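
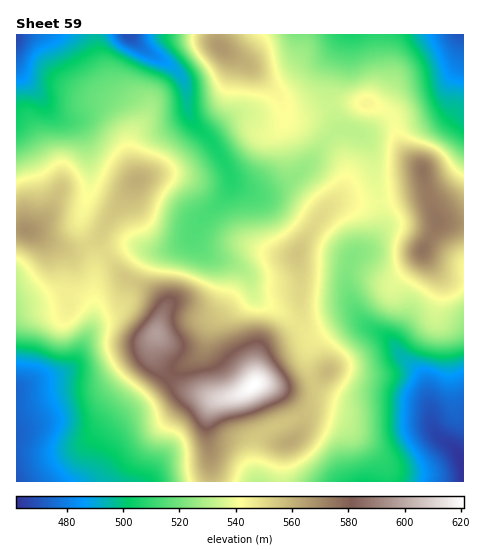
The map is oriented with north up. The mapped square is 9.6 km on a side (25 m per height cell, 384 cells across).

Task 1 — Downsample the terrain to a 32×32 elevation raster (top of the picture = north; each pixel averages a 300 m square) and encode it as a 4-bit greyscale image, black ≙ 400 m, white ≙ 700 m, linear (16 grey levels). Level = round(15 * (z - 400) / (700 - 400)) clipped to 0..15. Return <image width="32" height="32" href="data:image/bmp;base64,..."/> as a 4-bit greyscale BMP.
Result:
<image width="32" height="32" href="data:image/bmp;base64,Qk12AgAAAAAAAHYAAAAoAAAAIAAAACAAAAABAAQAAAAAAAACAAATCwAAEwsAABAAAAAAAAAAAAAAABEREQAiIiIAMzMzAERERABVVVUAZmZmAHd3dwCIiIgAmZmZAKqqqgC7u7sAzMzMAN3d3QDu7u4A////AEREVVVVVniHd3d2ZVVVVENERVVVVmZ4iHd3d2ZmVVRDREVVVWZniIiIiIdmZlVEM0RFVVZmd4mYiIiId2ZUQzNERFVWZ3iamZiIiHdmVENEREVVZmeJmqqqmIh3ZlRERERFVmZ4maqru6mId2ZVRERERVZniZmZqrupiId2VURERFVWeJmZmZmqmIiHdlVVVVVmZniaqZiZmZh3d2ZVVmZmZ2Z4mqmYiJmId3ZlVWZmZ3d3eImpiIiIh3d2ZmZndnd3d3eJmYiHd3d3ZmZnd3d3d3d4iJmId3d3h2Zmd3d3d3d3eIiId3d3d4dmZ3d4h3eIh3h3dmZmd3iHdmZ3iIeIiIiHd2ZmZnd4h3ZmeJmIiIiIh3dmZmZ3d4d3ZneJiIiId4h3dmZmZmd4d3d3iZiIiHeIh3ZmZmZmd3d3d4mYiIh3iIh2ZmZmZnd3d3iJiHd4d3iId2ZlZmZnd3d4iYh3d3d4iHdmVWZmZnd3eJmHZnd3d3d2ZlZnd3Z3d3iIdmZmZnd3ZmVWd3d3d3d3d2ZWZmZnd2ZVZnd3d3d3d3ZVVVZmZmZlVmd3d3d3d3dmVVVWZmZmZVZ3d3d3d3d3ZVVFVWZmZmVWd4d3d2Z3dmVURVVWZlVVV4iId2ZmZmZlRERVVVVERWiIiHZmZmZmVURERFVURFZ4iId2ZmVWZVRE"/>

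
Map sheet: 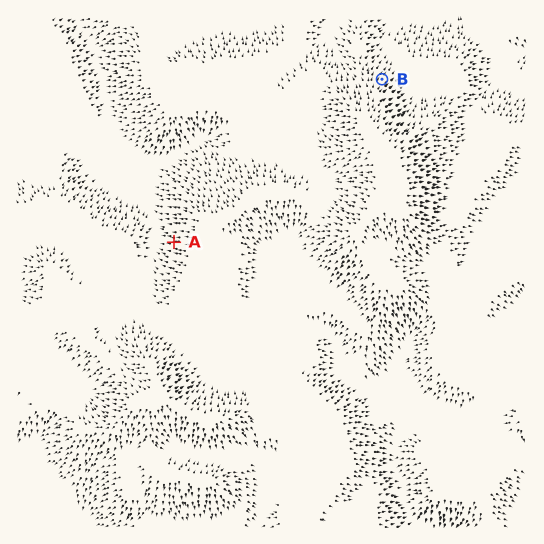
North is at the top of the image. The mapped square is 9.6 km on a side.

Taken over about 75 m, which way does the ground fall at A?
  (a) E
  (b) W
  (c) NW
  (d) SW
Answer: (b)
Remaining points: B NE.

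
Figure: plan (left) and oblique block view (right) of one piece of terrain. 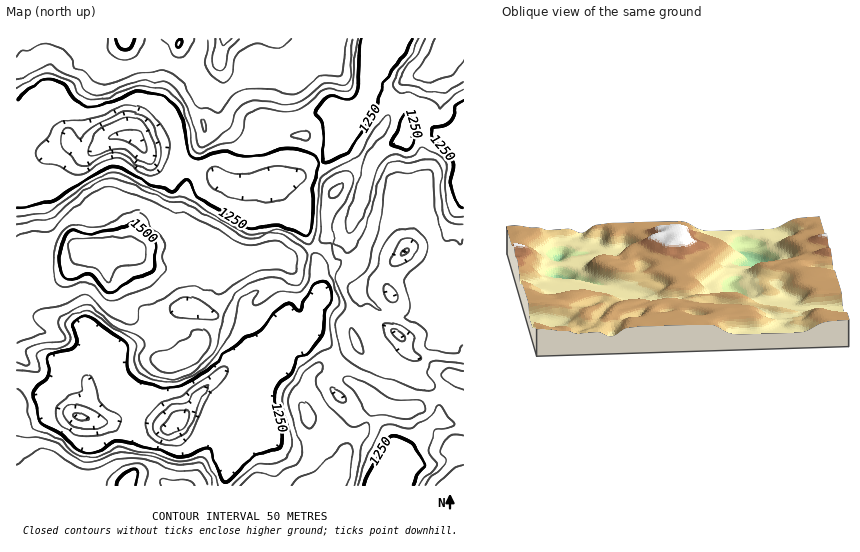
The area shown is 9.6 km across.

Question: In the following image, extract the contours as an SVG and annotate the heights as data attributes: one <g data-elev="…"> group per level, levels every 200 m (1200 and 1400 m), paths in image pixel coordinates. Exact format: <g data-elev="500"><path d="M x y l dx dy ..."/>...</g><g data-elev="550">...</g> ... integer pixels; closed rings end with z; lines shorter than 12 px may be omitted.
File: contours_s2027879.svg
<g data-elev="1200"><path d="M174 446l-14-3-11-8-4-9 3-11 16-13 19-6 14-12 23-15 4-2 4 0 1 4-2 4-22 28-16 35-7 6z"/><path d="M83 436l-9-2-12-8-4-7-2-8 3-7 9-8 13-4 2-14 4-4 3 2 3 3 8 24 8 7 10 5 3 5-4 7-6 5-18 4z"/><path d="M257 201l-21-2-15-6-13-11-2-6 1-4 3-4 5-1 17 6 11 1 34-8 22 3 5 4 1 4-2 5-18 16-12 4z"/><path d="M147 175l-9-4-15-11-6-2-11 3-21 12-10 1-18-8-15-3-5-5-1-7 3-5 9-8 5-11 9-6 7-2 16 1 20-6 18-8 13 0 10 4 8 7 6 8 9 17-1 14-5 13-8 6z"/></g><g data-elev="1400"><path d="M207 485l-4-9-7-6-21 0-25-10-17-1-17 1-19 8-15 1-8-4-20-13-11-4-7 1-9 9-10 6"/><path d="M348 485l5-32-2-7-4-3-7 3-22 23-19 9-7 7"/><path d="M463 464l-10 6-17 15"/><path d="M306 428l3 1 5-3 2-8-5-12-5-3-4-1-3 3 0 7 3 11z"/><path d="M164 372l8 1 7-2 12-5 6-4 12-15 1-9-3-6-6-3-6 1-7 7-9 4-8 7-17 4-3 5 0 6 5 6z"/><path d="M359 354l3 0 1-2-2-11-6-11-4-2-1 6 1 11 4 5z"/><path d="M17 344l28-12 0-2-11-11 0-4 3-3 5-3 14-2 25-11 4-1 5 2 17 17 8 5 11 4 7 1 5-3 1-9 2-5 17-5 20-13 8-3 9 0 20 7 6 0 27-17 10-5 18-1 17 4 3-4 2-10-3-8-16-12-8 0-20 5-9-1-26-15-29-15-19-5-14-7-42-15-11 2-10 5-25 21-16 16-4 2-14-2-15 7"/><path d="M463 240l-1 3-2 1-4-4-10 1-3-3-2-8-7-20 0-33-2-5-6-2-19 3-14 0-4 4-4 9-6 43-11 38-5 7-15 10-1 3 4 12 6 7 4 1 7-3 10 5 3 0-13-14-1-7 2-9 8-13 8-21 8-12 9-5 12 1 11 9 3 11-5 10-19 20 0 5 5 12 2 11-2 6-5 4 21 13 2 5-2 10 5 5 10 3 15 0 4-1 4-7"/><path d="M330 198l4 0 6-5 2-6-1-4-5 1-6 5-1 5z"/><path d="M204 131l2 0 1-4-4-7-1 1z"/><path d="M17 56l4-5 8 0 11-6 14 0 14 9 7 14 10 5 9 9 8 3 7-1 31-11 25-3 9 5 8 8 17 25 9 0 10 5 13-16 8-5 20-3 35 4 9-3 18-14 20-1 2-4 4-32"/><path d="M291 39l-6 6-5 2-24-4-10 4-10 9-4 20-3 4-5 2-9-4-9-10-1-8 2-21"/><path d="M435 39l-10 21-12 12 0 4 2 2 12 4 24-6 4-4 8-14"/></g>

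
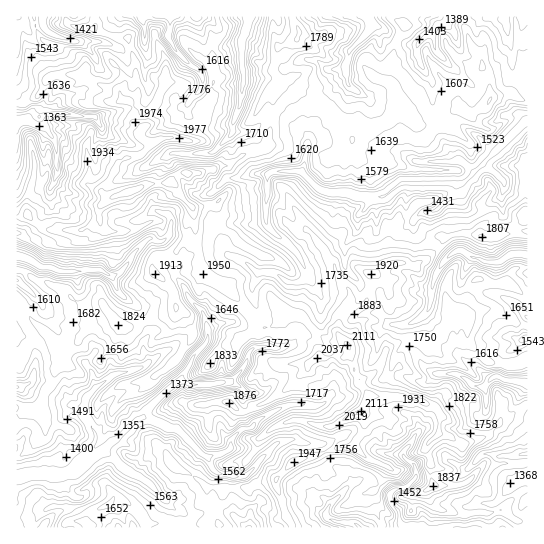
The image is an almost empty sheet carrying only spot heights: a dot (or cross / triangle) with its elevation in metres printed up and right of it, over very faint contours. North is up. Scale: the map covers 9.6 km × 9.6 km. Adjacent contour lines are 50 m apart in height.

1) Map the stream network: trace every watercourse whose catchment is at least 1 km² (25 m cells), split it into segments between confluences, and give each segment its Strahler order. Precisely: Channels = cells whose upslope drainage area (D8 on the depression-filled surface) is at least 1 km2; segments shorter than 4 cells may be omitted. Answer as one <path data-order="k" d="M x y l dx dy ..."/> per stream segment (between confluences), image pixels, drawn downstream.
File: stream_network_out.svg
<path data-order="1" d="M330 505l-4 8 0 4 1 1 10 4 18 1 4 4"/><path data-order="1" d="M161 495l-10-9-1-3-12-8-13-6-14-14-5-2-7 0"/><path data-order="1" d="M515 483l7-4 5 0"/><path data-order="3" d="M69 473l-6 0-1 1-35 0-5 3-5 0"/><path data-order="2" d="M207 457l-4-2-26-26-6 0-13-7-7-1-5-3-4 0"/><path data-order="1" d="M403 455l0 2 4 4 4 1 4 4 0 12-9 9-12 3-4 4 0 5 3 6 5 5 1 3 0 8 4 5 12 0 2 1 5 0"/><path data-order="1" d="M507 455l2 2 5 0 7-3 6 0"/><path data-order="3" d="M99 453l-10 10-2 0-9 8-3 0-1 2-5 0"/><path data-order="1" d="M273 447l-26 27-4 3-9 0-5-3-10 0-2-1-6-6 0-2-4-8"/><path data-order="3" d="M142 418l-7 3-18 18-4 2-14 12"/><path data-order="1" d="M319 405l-30 0-11 5-3 0-5 4-9 4-11 11-7 0-2 1-10 9 0 8-1 0-3 4-5 3-15 3"/><path data-order="2" d="M181 381l-4 1-6 5-1 0-25 26-3 5"/><path data-order="1" d="M435 374l22 0 8 4 6 7 3 1 5 0 2 1 2 0 11-10 5 0 7 4 12 0 1 1 6 0 2 3"/><path data-order="1" d="M139 369l-4 0-5 2-11 2-6 2-4 4-14 8-1 3-8 8 0 3-1 1 0 13 4 6 4 9 2 3 0 8-2 4-8 6-11 12-1 8-3 0-1 2"/><path data-order="1" d="M265 346l-3 1-7 0-5 4-3 6 0 4-5 9-11 11-2 1-8 0-2 1-5 0-1 2-24 0-3-3-5-1"/><path data-order="1" d="M391 325l18 0 12-7 8-8 0-3 1-1 0-5 1-2 0-9 2-1 0-6 1-1 1-7 6-8 1-4 13-12 6-1 10 7 3 1 4 0 7 4 14 0 12-8 14 0 2 1"/><path data-order="1" d="M202 311l4 10 0 5 1 1 0 14-1 2-13 14-2 5-8 12-2 7"/><path data-order="1" d="M35 297l-9-10-1 0-7-6-1 0"/><path data-order="1" d="M247 263l8 8 3 2 16 0 5 2 8 7 12 0 8-7 0-2-10-20-14-14-5-2-11-11-1-3 1-48 6-4 28 0 1 2"/><path data-order="1" d="M170 217l1 2 0 6-1 1 0 7-1 2-8 7-3 0-7-4-4 1-14 15-3 7-4 4 0 1-8 8-3 0-1 1-4 0-9-5-42 1-8-4-9 0-16-9-8-1-1-2"/><path data-order="1" d="M445 202l9-9 1-6 2 0 5-5"/><path data-order="2" d="M462 182l4-1 11-11"/><path data-order="1" d="M54 181l4-10-1-2 0-20-2-2 0-5-1-3-9-12 0-1"/><path data-order="2" d="M302 173l16 16 5 2 4 0 2 2 18 0 2 1 8 1 1 2 11 0 1 1 1-1 11 0 1-2 3 0 9-8 7-4 60-1"/><path data-order="2" d="M477 170l48-48 2-1"/><path data-order="1" d="M427 162l27 0 1-1 4 0 6 2 8 8 4-1"/><path data-order="1" d="M186 154l9 0 2-1 16 0 20-20 0-10 2-5 0-3 4-6 2-11 1-1 0-10 1-1 0-15-1-1 0-31 5-13 0-7 2-2"/><path data-order="1" d="M307 143l0 8-1 2-1 12-2 1-1 7"/><path data-order="2" d="M45 126l-7 0-9-5-12 0"/><path data-order="1" d="M95 117l-16 0-1-2-12-1-1-1-7 0-1 1-7 1-4 4-1 3 0 4"/><path data-order="1" d="M202 87l0-4 1-2-1-2 0-4-3-4-4-4-4-1-17-17-3-7-2-3 1-21 1-1"/><path data-order="1" d="M349 85l-2-2 0-6-1-2 0-10 3-7 0-7 21-21 1-3 0-5-2-5"/><path data-order="1" d="M419 59l-2-6 0-7 12-12 1 0 0-1 8-8 7 0 4-4 0-4"/><path data-order="1" d="M73 41l-3 0-5-3-4 0-4-3-3 0-5-2-6-7 0-3-1-1 0-5"/><path data-order="1" d="M145 17l26 0"/>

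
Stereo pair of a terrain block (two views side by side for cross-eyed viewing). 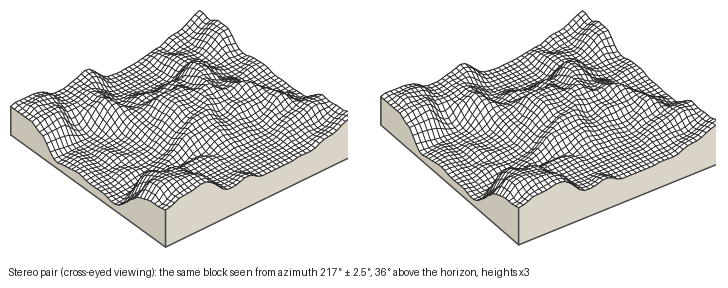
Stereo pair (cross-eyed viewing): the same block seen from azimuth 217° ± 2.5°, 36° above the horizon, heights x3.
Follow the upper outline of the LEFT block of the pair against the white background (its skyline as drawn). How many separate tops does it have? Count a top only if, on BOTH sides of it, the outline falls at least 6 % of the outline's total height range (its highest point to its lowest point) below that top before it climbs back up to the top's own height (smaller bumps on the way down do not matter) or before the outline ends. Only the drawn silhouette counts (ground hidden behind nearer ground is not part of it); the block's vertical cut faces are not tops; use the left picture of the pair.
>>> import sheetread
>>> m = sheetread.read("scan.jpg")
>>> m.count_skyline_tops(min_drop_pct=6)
2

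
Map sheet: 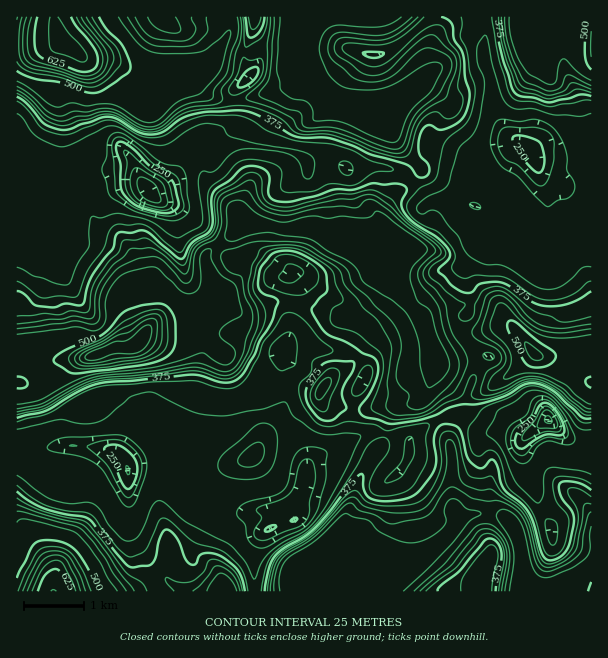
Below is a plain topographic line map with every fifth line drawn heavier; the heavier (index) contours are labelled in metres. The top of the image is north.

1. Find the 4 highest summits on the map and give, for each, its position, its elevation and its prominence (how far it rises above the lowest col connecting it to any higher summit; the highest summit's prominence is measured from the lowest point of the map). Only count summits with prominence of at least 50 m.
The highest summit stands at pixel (59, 36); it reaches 652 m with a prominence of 491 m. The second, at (137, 344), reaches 622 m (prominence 256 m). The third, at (534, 354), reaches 533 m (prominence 118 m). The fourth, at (297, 66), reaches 487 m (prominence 77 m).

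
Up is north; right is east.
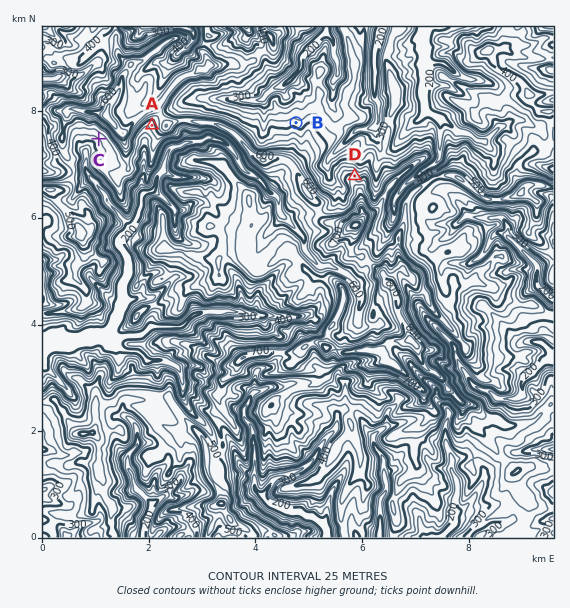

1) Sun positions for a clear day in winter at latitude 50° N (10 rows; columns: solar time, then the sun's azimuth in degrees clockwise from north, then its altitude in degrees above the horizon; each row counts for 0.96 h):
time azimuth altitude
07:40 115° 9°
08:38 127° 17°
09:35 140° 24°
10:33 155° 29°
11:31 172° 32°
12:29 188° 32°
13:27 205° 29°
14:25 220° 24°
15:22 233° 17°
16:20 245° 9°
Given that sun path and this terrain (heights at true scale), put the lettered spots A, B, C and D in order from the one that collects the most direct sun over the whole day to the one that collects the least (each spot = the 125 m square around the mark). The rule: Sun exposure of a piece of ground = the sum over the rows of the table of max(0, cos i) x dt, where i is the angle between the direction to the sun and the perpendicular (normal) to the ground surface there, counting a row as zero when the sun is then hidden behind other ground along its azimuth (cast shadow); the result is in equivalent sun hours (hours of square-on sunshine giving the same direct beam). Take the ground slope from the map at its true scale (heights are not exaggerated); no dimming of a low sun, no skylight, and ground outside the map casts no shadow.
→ C > A > B > D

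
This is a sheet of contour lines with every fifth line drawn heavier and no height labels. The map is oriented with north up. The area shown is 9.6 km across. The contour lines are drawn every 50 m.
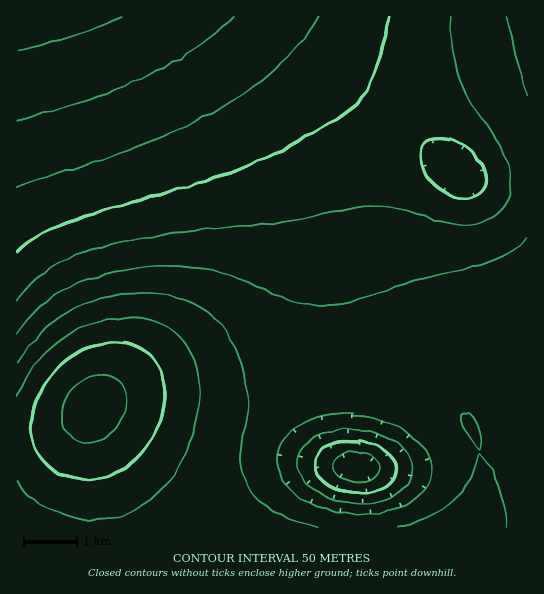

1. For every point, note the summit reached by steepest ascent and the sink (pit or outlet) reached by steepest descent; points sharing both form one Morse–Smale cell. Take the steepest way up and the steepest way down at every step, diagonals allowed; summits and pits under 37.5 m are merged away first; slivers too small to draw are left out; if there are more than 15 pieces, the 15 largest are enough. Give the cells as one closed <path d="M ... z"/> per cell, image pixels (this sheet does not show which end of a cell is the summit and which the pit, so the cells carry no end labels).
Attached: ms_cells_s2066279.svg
<path d="M263 16l-247 1 1 511 80-1-1-34-7-54 0-25 4-6 18-9 32-6 96 2 78-11 40-1 49 6 43 16-18-20-26-51-20-49-10-43-3-21 0-34 3-17 6-21 15-24-70-56z"/><path d="M357 383l-40 1-78 11-96-2-32 6-14 6-6 5-2 4 0 25 7 54 1 34 369 1 10-17 4-12 3-33-7-29-11-19-14-11-30-14-35-8z"/><path d="M397 124l-16 25-8 29-1 43 5 34 14 44 33 74 13 21 22 18 8 9 4-11 16-21 24-24 17-7 0-173-43-2-16-4z"/><path d="M527 16l-263 1 62 52 69 55 20-20 28-17 28-11 56-15z"/><path d="M527 61l-56 15-28 11-28 17-19 19 73 56 29 5 29 0z"/><path d="M527 359l-6 1-15 9-26 28-12 18 0 7 8 15 4 13 3 33-7 28-9 15 0 2 61-1z"/>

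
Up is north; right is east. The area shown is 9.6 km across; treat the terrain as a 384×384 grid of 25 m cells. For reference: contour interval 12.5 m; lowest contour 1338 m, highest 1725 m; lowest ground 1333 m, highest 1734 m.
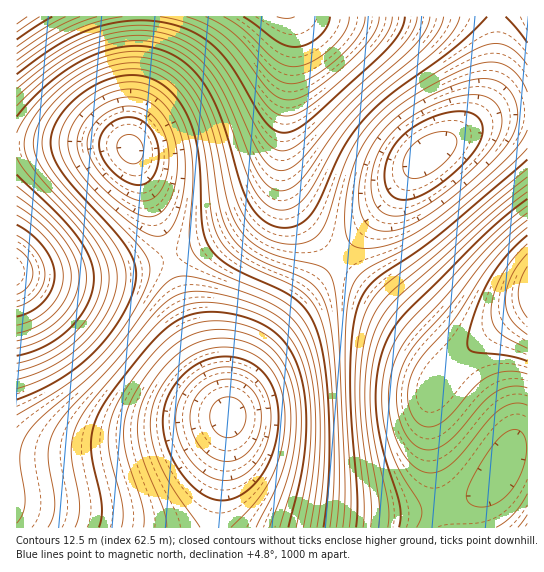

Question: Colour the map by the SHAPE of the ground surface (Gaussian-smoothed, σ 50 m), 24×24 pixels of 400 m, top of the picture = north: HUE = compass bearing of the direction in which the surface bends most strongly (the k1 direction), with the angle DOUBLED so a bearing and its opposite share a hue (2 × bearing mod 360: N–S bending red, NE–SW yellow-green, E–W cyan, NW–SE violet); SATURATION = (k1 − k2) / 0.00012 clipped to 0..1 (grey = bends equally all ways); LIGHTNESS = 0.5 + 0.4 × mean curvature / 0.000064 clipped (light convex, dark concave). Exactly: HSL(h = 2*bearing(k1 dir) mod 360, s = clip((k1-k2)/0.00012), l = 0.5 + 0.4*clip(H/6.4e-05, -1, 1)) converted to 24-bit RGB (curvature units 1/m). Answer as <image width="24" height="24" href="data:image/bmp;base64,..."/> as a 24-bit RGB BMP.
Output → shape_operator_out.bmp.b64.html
<image width="24" height="24" href="data:image/bmp;base64,Qk32BgAAAAAAADYAAAAoAAAAGAAAABgAAAABABgAAAAAAMAGAAATCwAAEwsAAAAAAAAAAAAAk6C7j5q5i5a3h5S3gpW4fZm7bZXBU4PKN2rUIErXFCzLDA+2KxmmYz2ZkFh4sX5J3r8v//oo6P8ZpNYPYJUiMmUrJUhCEyQ7jJqei5aciZWchpeegZyhe6OnaqGtTIyzOW2uKUqlGyaXHBCGPBaEfS6RpEB0xVVD46FJ/+RU9/9JseUoXqktLXU2H1JKDSc3ipR1iJN0hJN1fZV1dJh0cJ14Yp2FT46SPWeGLEJ4HB9oGw5XNhFhfCaDqTZxz0tI6J9l/eCF/Pp/weJYars8NINHHllSCiYykJdRipdShJlUfZpWdp1Yb59YWJFVTHdkPFpiKDVQFxc+EQksIw09aSRuoTpuzFpY6K6D/Oiz+/Wy1eKEiLtfRYlZJF1bCiMvlJkzh5k0fZo3d5w7c50+cZ1BYohDRWJANEQ/ICUvEREiEQwnFQwnTClVi0trwHxw5cWh+/DQ+vTR5OCqr7iDYYVsMlRdDSAul5wZgZobc5oea5ojaZgobJMtY3oxSFIvLTAkGBgbFRUeEA8kDxAkLC1BaXResa2H4du59/HU9+7U6dnHw5+XkmuDRT5hFBswr7UZh60cbqgfYKIkXJgrY4oyY282TEkwLygjHBcaFRUeEBYjDhwlIU5JQJNsdsGAx+C38vPY9OrX7c3J2I+nwVKYhjaGMB5JxtBIj8hCZsM8T7Q+S59FV4NQZ2VSVz9LRS5CLCAxExMhDhklCyswFXNeHrt3T9yDmeKc5vHU8ufZ6rW853+u4kWtwCWuZyOBytSQmsqEc8R5Y7qDWqmPWnyMYk18ajp2Xi5oRShVJiNGFzBDD19fCJx0A9yCKPSHcueTvOGw4M6+5J207nG48kXB6yTTpyTC3OPMuNi9nNDAf8bIYZe+Qku0XjGndimgdyeTYyyCQDJxKlZzFJSHAMeJAOmKDv+MRO6PhtKXwqyk2IW07WbE91DV9ETmzEPk4urh3u3svNjkkLPeXXTcNCDkWxDWgxLRkhrHhyq2Y0GgRXyfIMenAO2bAPSRAP+QFveTUcuag42ox3HA5WHW82Hp8Wv01Hrs4Orr2uXx1t/1n6rzX1n5RBP/YAD0kAD9rQ76qzLik1zEdpe2UtaxG/qmA/+ZAPOSAueWJsCjT4CliV23vmHX1XPq2o/x2Kzy3+zr2+PwztHylY3yZjz/UAD4aADgnAD4xBP/y0Xov3rNoqy8hNOmRuuaDP+QAOeJA8WIFJ+QLXiRRliheFq9pXbTwJfi0bnq4O7d0t3fqaTRhmDXZxDmVAC3YQCqnQDT3wj24ErVzYWzzsKrp9iaYd9/IOx0CNJzCKRxDHluGGZwMmuBTGyXam2smIy7uavKzeewtcCgoYKkhkOpZhiZRAB4TQB2lAGu1RXK2Eyp1IeU4tKs0OWkgNxzNNtXF7lcD4dZCldNDk5NH2VhN3t2VI+Jd5uUnKeXuOdbsLtShWNSazZiSxdXJwQ5MQFFeQ2AsyKSzk5/25SE8N6s6/Gprd96U85EJ6VDF29ECjwyCTAqEkk4IGNEM3tNSo9Pf6Ner+cEk5seYVAmOx4gJA8iIggrIwcsVhZTkC9kxE1R4Kl9+Oaq+vaq0+V6jcpLQZUzH10wCyofCSofCi0aEEYgGl8iMXYnYIszfJYAX2MEMSwJJRsOIRIVIQ8kHw4lMhotbzk9undG475x/eyj//Sl7eVzyM9FdZA2MFIlDyQWCygWCCsQBywKDDwKH1AQQGIXboAASk0EKykIJCAPHhgVGRQfFhMgIx4lYFw/sKdI4tVr/fGd/+6l8NB31axOnoY+Wl42HTAfDiUWCikQCC0MCTcKFEANKkcUiJYPX2EVNjQVIB4TGBkbEhYhERkiHjEsP2g7g69Hzdxr+POb++mo7cOI15VptmtSfFdSQlBSJ01EG1M5FVUxFFMrGE4nIUYknZoxb2UwSEArKCUhFhkdEBkjDh8lG0I3LnlAUrY8pthl6PGV9OWo576X15GDwnF8pWSKZViFQWt/L4F+I3xuH3FgIWBVJ05NoXpXflRMXUBGPzJAHiAtDxokDCQnGFVCIopILcE4eNlYyOeM6eWn3L6l1Jyfy4+vv4HBhm24U263O4S2LYapJneUI1x7IjxktW2Xpk+NhkN9XjlmMixLGig7FEBDF2tOGJxOHM5EROBHm+J+ydykz8ezz7PC0KrUvp7YoY7ZdnzaVnbbMmnaIVfEGz+jFSKF2G/b1kvUxTLDkDSZWTZxLDdZIWBgGYRYELBSDN5LK+9SZ+dwl9qYtM6/vcHVwbvjwrjsurHxoJzzdnf1Sk/1HCH1CgjYDgSx"/>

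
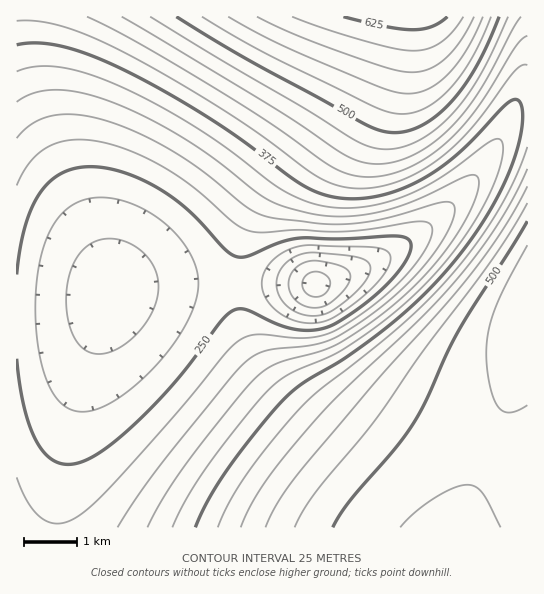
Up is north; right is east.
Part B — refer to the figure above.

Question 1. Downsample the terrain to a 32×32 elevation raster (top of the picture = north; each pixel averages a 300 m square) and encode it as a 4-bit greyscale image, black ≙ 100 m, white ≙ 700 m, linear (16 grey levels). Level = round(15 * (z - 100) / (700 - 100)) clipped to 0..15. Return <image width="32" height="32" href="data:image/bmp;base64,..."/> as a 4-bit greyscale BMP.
<image width="32" height="32" href="data:image/bmp;base64,Qk12AgAAAAAAAHYAAAAoAAAAIAAAACAAAAABAAQAAAAAAAACAAATCwAAEwsAABAAAAAAAAAAAAAAABEREQAiIiIAMzMzAERERABVVVUAZmZmAHd3dwCIiIgAmZmZAKqqqgC7u7sAzMzMAN3d3QDu7u4A////AFREVVVmZ3iJmaqqq7u7u7tEREVVVmd4iJmaqqq7u7u6REREVVZmd4iZmqqqq7u7ukREREVVZnd4iZmqqqq7u7pEREREVVZneIiZmqqqq7u7REM0REVWZneIiZmqqqq7u0QzM0REVWZneIiZmqqqu7tDMzM0REVWZ3eImZqqqru7QzMzMzRFVWZ3eImZqqqru0MzMzM0RFVWZneImZqqq7tDMzMzM0RFVWZmeImaqqu7MzMiIzM0RFVVVWd4maqruzMyIiIzM0RERERVZ4maq7szMiIiMzNERDMiNFZ4maq7MzIiIiMzNEMiESNFZ4mquzMyIiIjMzQzIhEiNFZ4mqtDMyIiMzM0QzIiIjNFZ4mrQzMiIjMzREQzMzMzRFZ5qkMzMzMzNERERERERERWeJpDMzMzM0REVVVWZlVVVWeJRDMzMzREVVZmZ3d2ZVVmeURDMzRERVVmZ3eIh3ZmZnhERERERFVWZ3eIiJiIdmZoVERERFVWZnd4iZmZmYdmZ1VURVVVZmd4iJmaqqmYdmdVVVVVZmd3iImZqqqqqYd3VVVVZmZ3iImZqqu7u6qYd2ZmZmZ3eImZqqq7u7u6mHdmZmd3eIiZqqq7u8zMy6mHd3d3eIiZmqq7vMzMzMy6iHd3eIiZmqq7vMzM3d3cuph3iIiJmqq7vMzd3d3d3cuZ"/>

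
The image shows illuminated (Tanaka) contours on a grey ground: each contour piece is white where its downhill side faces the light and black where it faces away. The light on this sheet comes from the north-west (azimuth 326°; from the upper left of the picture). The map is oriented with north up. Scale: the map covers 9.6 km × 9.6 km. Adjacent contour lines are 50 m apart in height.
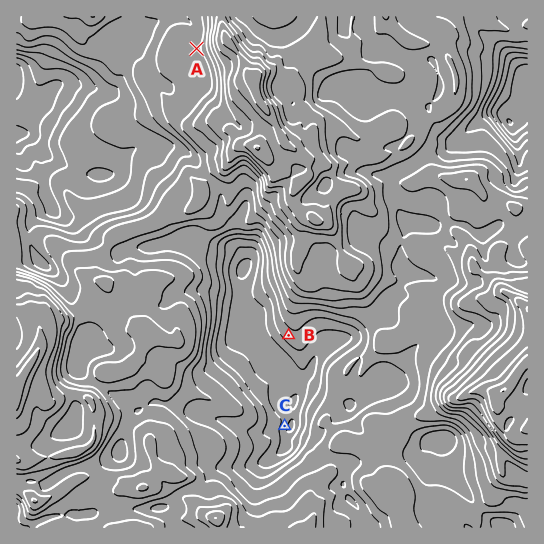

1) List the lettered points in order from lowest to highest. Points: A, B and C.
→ C B A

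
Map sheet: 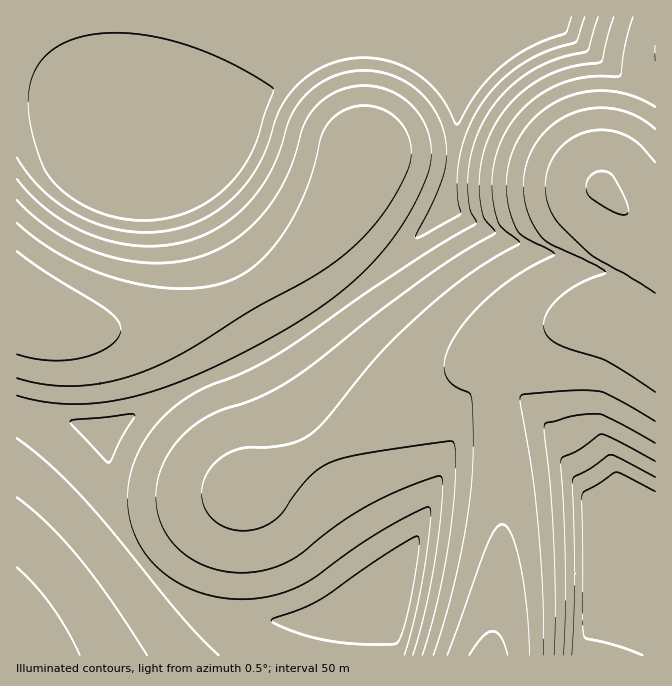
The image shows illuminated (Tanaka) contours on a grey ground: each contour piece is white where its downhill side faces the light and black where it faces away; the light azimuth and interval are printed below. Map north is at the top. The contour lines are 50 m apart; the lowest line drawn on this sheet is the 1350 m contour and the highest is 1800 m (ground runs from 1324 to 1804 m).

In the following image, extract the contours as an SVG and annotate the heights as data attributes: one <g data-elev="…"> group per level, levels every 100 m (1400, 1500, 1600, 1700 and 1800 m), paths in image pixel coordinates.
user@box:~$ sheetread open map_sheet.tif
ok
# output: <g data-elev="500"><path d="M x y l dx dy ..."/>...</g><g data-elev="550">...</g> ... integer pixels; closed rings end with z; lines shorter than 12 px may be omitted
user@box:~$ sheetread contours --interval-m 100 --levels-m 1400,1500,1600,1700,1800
<g data-elev="1400"><path d="M571 17l-6 16-21 8-17 8-17 11-15 12-19 21-19 32-13-23-12-15-15-13-19-10-19-5-21-1-20 3-20 8-18 13-15 18-9 17-7 25-7 16-10 17-10 14-13 13-15 11-17 9-18 6-22 4-24 0-23-4-23-8-22-12-18-14-17-17-13-20"/></g><g data-elev="1500"><path d="M219 655l-37-38-71-87-30-35-33-31-31-26"/><path d="M572 655l3-71-2-106 37-23 9 3 36 19"/><path d="M17 396l28 6 30 2 30-2 32-6 34-11 36-15 44-22 44-24 30-20 25-20 22-21 20-23 18-28 15-31 6-19 0-19-4-15-8-15-10-11-13-9-16-5-15-2-15 1-14 5-16 10-12 15-6 11-8 30-9 22-13 22-15 18-17 16-20 12-21 9-22 5-20 1-22-1-21-4-22-7-20-9-20-12-18-14-17-16"/><path d="M598 17l-9 31-2 3-33 9-27 13-23 20-18 24-12 26-6 29 0 16 1 17 2 7 5 8 0 3-63 39-136 93-33 17-41 16-21 13-17 14-14 17-12 18-7 18-4 24 1 22 6 21 10 19 15 16 19 14 23 9 23 5 19 1 18-1 18-4 17-7 18-10 35-26 28-18 30-17 20-9 3 3 0 8-7 52-9 47-11 38"/></g><g data-elev="1600"><path d="M80 655l-13-25-15-24-17-20-18-19"/><path d="M554 655l1-47-1-54-3-66-7-56 1-9 30-7 25-2 22 10 33 19"/><path d="M17 354l17 5 16 1 17 0 15-2 14-5 13-6 9-9 3-8-3-10-11-10-60-37-30-22"/><path d="M633 17l-8 26-5 33-40 2-15 4-15 6-13 9-14 11-11 14-8 14-7 16-4 16-1 17 1 17 7 23 18 15 1 3-29 17-22 15-49 40-41 40-50 62-16 16-12 7-13 5-20 2-22 1-14 4-9 5-8 7-6 8-4 9-2 11 1 10 3 8 6 8 8 7 10 4 10 2 12-1 13-4 12-8 31-40 10-9 12-7 15-4 25-5 77-12 7 1 1 10 0 30-6 56-11 62-16 55"/></g><g data-elev="1700"><path d="M529 655l-2-47-7-44-8-29-5-8-5-3-7 5-8 17-40 109"/><path d="M655 129l-18-13-22-7-23-1-22 6-18 11-15 17-10 21-4 22 2 15 3 13 6 14 9 11 9 7 44 20 10 7-1 1-18 7-13 7-19 15-8 10-3 8 0 8 3 7 5 5 10 6 45 15 48 31"/></g><g data-elev="1800"><path d="M617 213l10 1 1-6-4-11-9-19-5-5-5-2-6 0-5 2-5 5-3 5 0 7 2 5 14 10z"/></g>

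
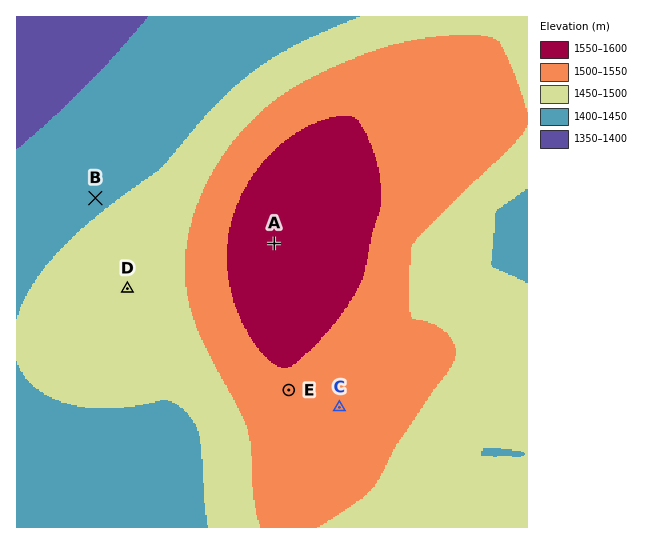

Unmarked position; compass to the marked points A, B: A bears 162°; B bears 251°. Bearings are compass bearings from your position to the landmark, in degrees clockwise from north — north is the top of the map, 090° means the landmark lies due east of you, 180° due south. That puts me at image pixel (243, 147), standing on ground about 1520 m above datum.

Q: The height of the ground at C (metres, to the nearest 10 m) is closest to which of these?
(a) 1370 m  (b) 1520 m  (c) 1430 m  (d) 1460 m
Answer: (b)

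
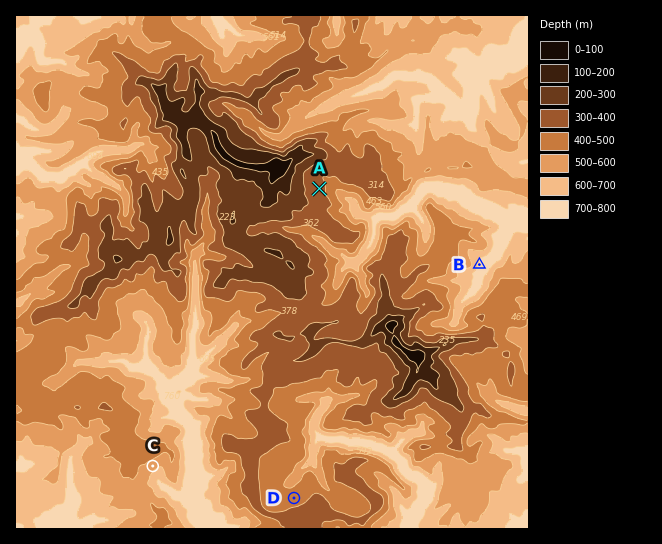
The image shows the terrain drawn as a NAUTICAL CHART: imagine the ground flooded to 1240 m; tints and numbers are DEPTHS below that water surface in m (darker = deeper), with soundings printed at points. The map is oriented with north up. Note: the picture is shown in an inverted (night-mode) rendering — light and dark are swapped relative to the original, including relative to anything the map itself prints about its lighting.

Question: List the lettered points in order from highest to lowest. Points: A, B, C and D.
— A D C B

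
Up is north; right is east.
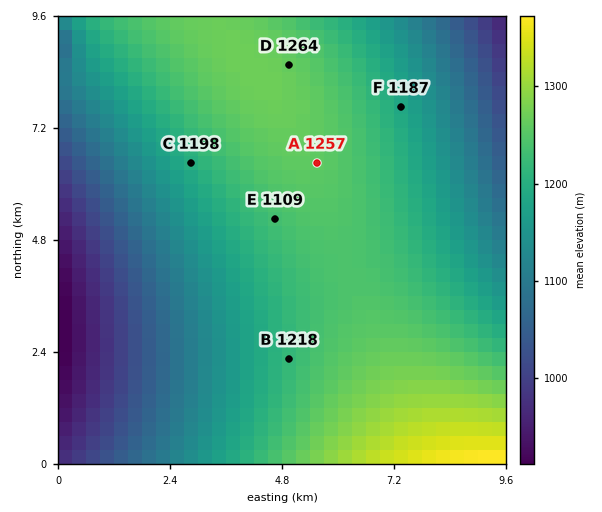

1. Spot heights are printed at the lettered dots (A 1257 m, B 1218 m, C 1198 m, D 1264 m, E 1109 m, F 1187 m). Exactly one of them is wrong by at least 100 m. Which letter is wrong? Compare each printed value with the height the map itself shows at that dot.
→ E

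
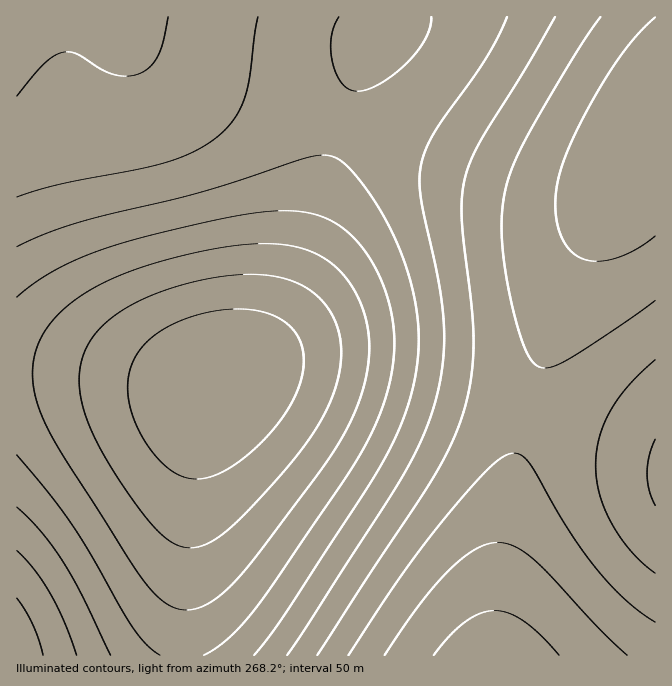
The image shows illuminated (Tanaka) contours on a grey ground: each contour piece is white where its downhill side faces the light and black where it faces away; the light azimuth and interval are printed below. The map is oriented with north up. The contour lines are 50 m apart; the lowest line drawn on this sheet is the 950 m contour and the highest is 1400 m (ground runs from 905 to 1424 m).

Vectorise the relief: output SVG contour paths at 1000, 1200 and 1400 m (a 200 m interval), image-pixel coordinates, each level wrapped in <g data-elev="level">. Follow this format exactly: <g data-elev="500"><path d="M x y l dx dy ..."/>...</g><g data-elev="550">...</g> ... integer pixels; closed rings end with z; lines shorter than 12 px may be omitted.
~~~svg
<g data-elev="1000"><path d="M184 547l-9-3-8-5-18-18-29-39-23-40-12-27-5-23 0-22 5-18 12-20 18-17 25-15 30-12 37-9 35-4 28 1 25 6 15 8 12 10 10 14 6 16 3 17 0 16-4 19-7 20-12 23-18 26-25 30-33 36-17 15-15 10-13 5z"/></g><g data-elev="1200"><path d="M77 655l-13-33-14-28-15-24-18-19"/><path d="M655 505l-6-15-2-17 2-16 6-18"/><path d="M17 197l43-13 77-15 28-6 27-10 22-13 18-18 12-22 5-22 9-61"/><path d="M507 17l-10 21-12 22-51 73-9 17-4 15-2 15 2 17 18 86 5 45 0 22-3 23-10 44-14 31-19 35-111 172"/></g><g data-elev="1400"><path d="M559 655l-18-20-16-13-15-8-15-3-15 2-15 9-15 13-16 20"/></g>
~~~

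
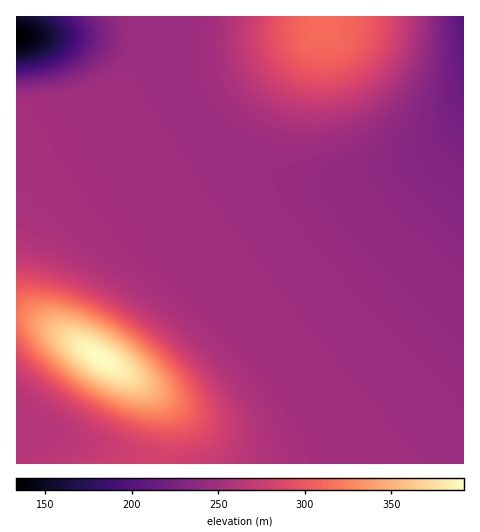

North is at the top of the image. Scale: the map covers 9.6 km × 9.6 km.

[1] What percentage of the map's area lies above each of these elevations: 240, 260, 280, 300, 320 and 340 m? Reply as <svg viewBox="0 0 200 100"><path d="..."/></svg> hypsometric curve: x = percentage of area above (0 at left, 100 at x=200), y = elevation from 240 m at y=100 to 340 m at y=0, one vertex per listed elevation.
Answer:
<svg viewBox="0 0 200 100"><path d="M175 100l-121-20-22-20-12-20-9-20-4-20"/></svg>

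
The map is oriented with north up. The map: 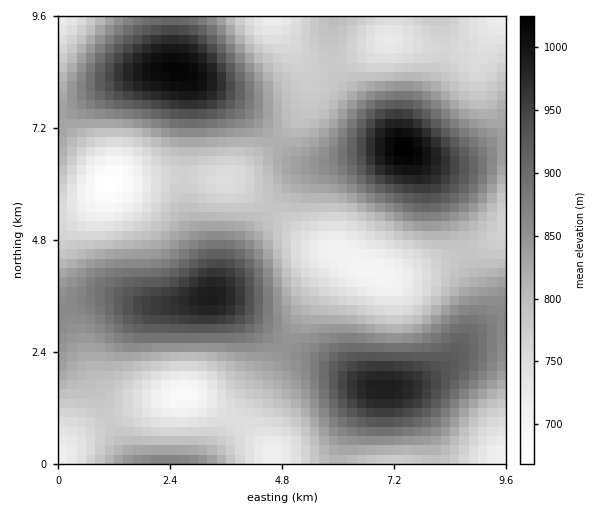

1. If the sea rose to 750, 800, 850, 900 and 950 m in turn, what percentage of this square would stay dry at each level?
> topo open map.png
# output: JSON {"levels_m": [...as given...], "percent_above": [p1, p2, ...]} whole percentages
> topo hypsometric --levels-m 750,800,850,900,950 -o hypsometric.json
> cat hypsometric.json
{"levels_m": [750, 800, 850, 900, 950], "percent_above": [86, 59, 38, 21, 10]}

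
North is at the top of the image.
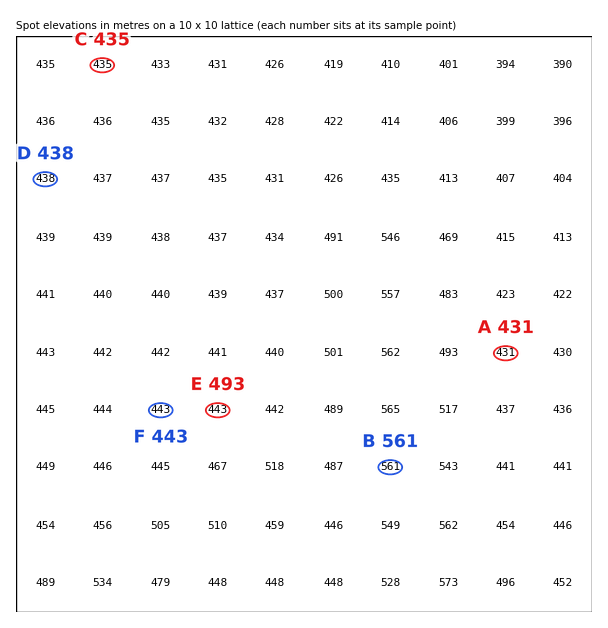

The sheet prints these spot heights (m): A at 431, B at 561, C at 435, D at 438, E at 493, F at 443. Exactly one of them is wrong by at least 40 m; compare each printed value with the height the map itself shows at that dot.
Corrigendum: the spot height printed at E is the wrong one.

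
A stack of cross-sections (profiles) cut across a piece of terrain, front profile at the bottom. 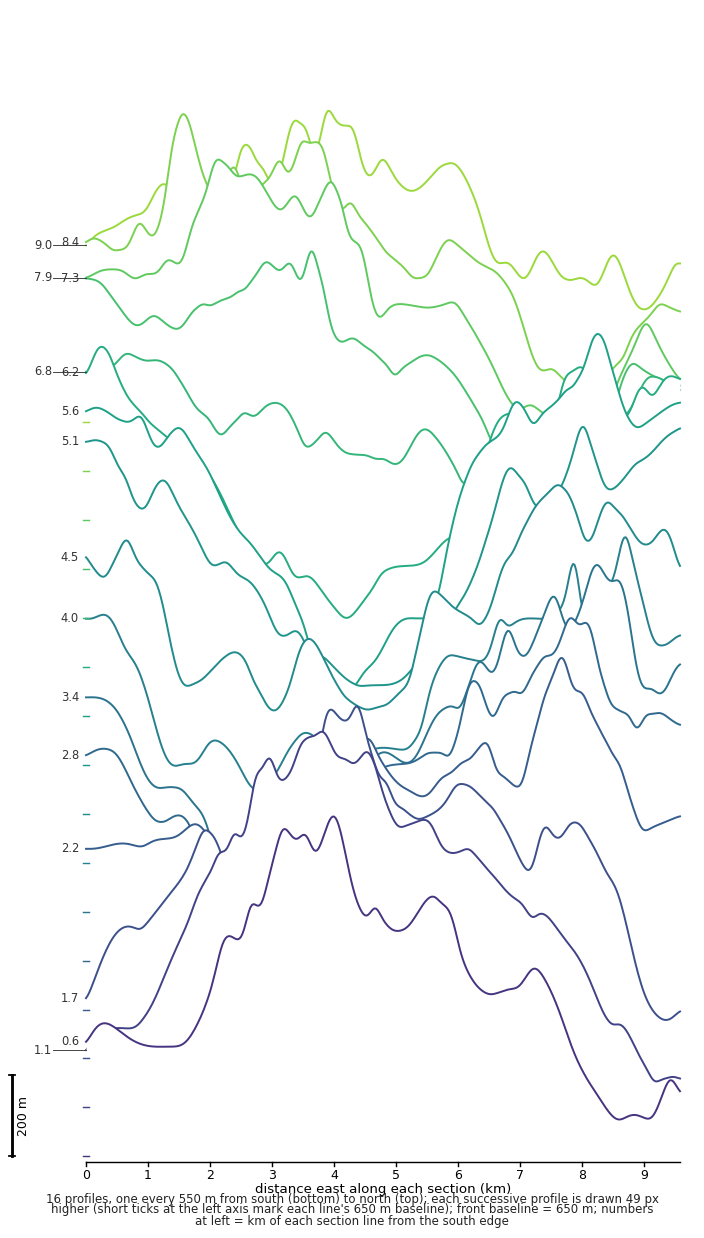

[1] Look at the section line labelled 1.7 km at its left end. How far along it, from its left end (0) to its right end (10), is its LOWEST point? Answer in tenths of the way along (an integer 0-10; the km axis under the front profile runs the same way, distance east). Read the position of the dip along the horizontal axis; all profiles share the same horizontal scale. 10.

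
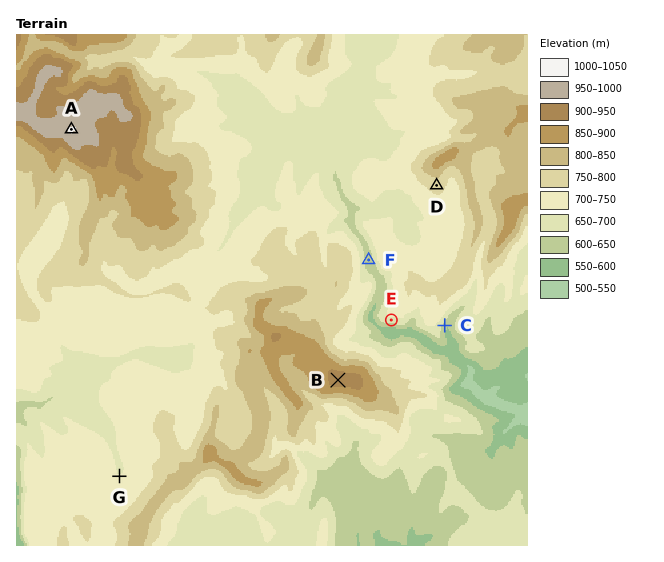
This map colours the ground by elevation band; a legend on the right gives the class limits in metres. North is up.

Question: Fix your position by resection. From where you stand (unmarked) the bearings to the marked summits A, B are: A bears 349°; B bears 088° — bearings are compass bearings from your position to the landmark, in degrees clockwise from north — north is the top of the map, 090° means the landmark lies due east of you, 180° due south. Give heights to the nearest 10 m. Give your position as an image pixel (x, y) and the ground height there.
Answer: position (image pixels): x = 122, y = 388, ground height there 710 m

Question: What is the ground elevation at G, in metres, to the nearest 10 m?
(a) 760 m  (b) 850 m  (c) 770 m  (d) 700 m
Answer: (d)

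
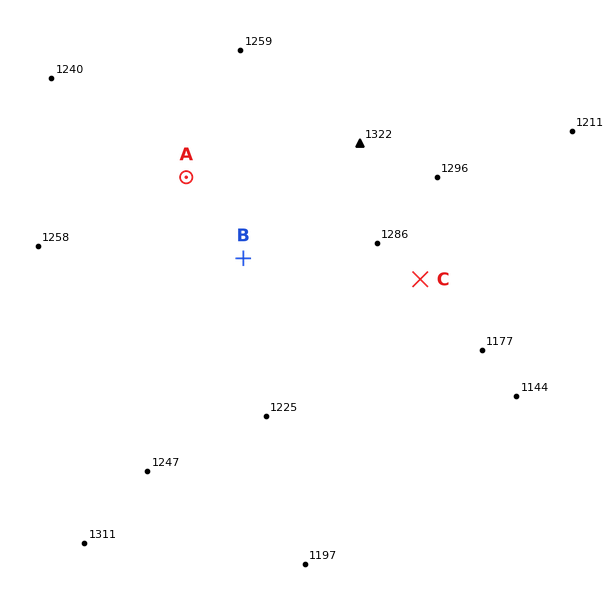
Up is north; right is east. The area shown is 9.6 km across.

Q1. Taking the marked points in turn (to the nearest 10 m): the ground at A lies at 1280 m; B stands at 1280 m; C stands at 1250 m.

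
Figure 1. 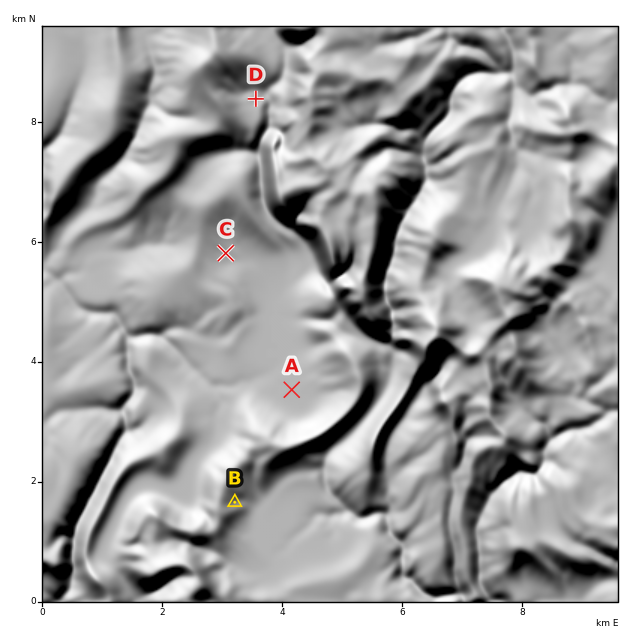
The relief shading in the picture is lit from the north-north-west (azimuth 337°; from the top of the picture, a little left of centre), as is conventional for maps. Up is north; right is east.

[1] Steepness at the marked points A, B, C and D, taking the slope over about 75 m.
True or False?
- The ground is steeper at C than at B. False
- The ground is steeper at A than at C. False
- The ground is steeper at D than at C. True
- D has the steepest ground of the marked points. False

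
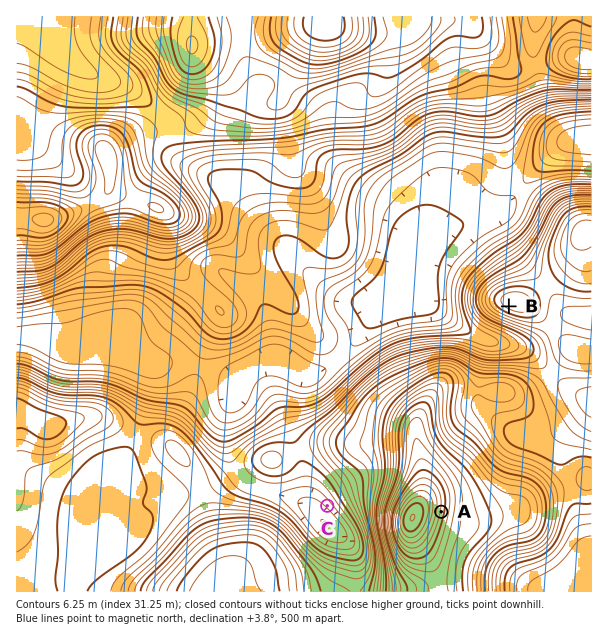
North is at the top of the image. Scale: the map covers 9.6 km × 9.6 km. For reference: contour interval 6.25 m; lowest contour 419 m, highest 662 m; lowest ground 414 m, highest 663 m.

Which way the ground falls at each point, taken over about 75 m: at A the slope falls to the E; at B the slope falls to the SW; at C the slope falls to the SW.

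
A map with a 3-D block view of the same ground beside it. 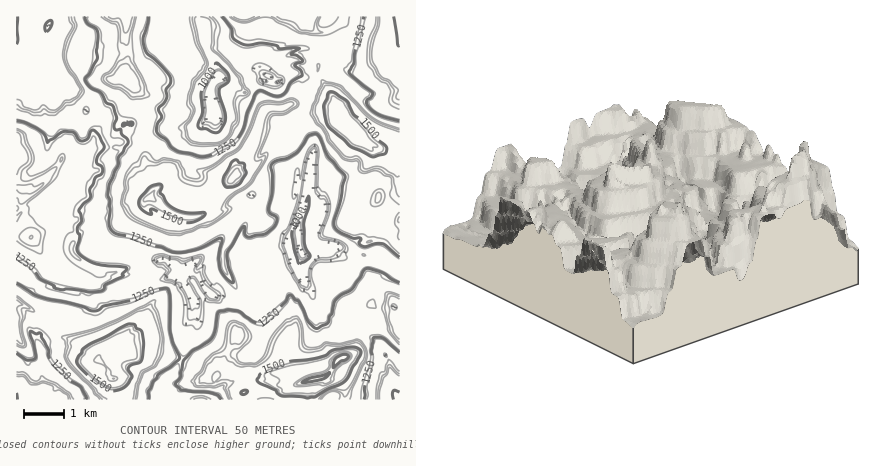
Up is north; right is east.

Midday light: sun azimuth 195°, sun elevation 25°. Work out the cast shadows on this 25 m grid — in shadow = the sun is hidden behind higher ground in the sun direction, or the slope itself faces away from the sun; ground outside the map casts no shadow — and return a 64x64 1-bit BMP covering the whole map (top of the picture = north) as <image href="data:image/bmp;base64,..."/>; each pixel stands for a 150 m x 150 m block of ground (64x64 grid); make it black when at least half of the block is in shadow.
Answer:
<image width="64" height="64" href="data:image/bmp;base64,Qk0+AgAAAAAAAD4AAAAoAAAAQAAAAEAAAAABAAEAAAAAAAACAAATCwAAEwsAAAIAAAAAAAAA////AAAAAAAAAAAAAAAAAAAAAAAAAAAAAAAAAAAAAAAAAAAgAAEAAAAAsAIAAPAAAAAAAAA4cAAAAAAAD5/AAAAAABjBA/0AEBAANkAA/+AADAAjAAD/4GDHACGAAB/AQH/IgAIAB8AAH/iABoFzgAAD8AAPx9CAAAhxAC8jgAAgPR0APgGAAOfz/gDYCwAA/4B8ScAHBgN4AAfTAAODA+AAAfIAAYABgAAAZAgDAAMACABAEAIAHgAj4cAABgA8AB/BgAAFvAAAMAAAAAE4AAAAAAAACgAAAAAAAAACAAAAAAAAAAIAAAAAAAAAAAAAAAAAAAAAAAAAAAAAABAAAAAAAD8AMAAAAAAAcBAAAAAAAADAAAAAAAAABIAAAAAAAAADAAAAAAhgAAEOAAAAABAAAAwAAAAADAAAEYAAAAAAAgMwxAAAAAAAA/PggAAAIAAAf/hAAABgAAB//AAABAAwAO/4AAAYz+QBzngAABj4wAABwAAAN/AAAAGAAAB/8AAAAAAAAP/3AAAAAAAB/2WAAAQA+AH/AMAAAAB+B8EAAAAAAP4PkAAAAAAg/A9yAAAEACB6H+4AAQhAAEAFzAABGMAAAAAYAAARgQADABAAAAMBAAAAAAAABgMAAgAAAAAAAgAAAAAAAAAAAAAAAAAAAAAAAAAAAAAAAAAAMAAAAAAAAAAAAA=="/>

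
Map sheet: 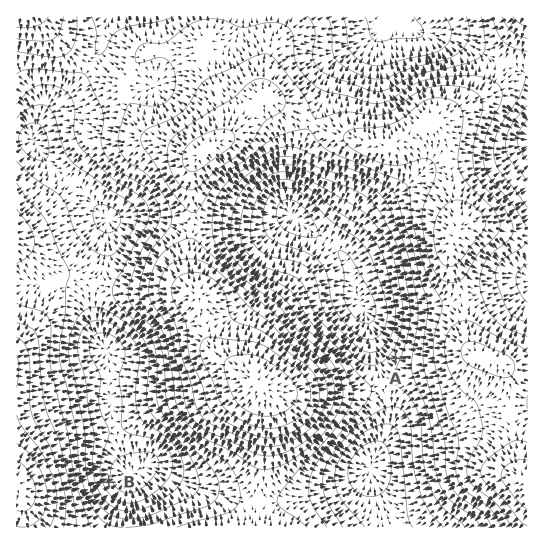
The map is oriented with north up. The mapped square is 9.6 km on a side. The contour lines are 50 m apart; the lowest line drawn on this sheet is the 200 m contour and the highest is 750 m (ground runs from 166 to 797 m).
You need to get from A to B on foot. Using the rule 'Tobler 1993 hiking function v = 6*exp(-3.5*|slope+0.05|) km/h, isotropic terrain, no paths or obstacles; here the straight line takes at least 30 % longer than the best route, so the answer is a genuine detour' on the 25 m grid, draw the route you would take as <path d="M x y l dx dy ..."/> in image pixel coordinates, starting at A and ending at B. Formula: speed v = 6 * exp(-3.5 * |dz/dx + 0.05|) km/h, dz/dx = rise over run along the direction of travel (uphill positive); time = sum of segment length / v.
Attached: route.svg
<path d="M395 358l-8 16-89 89-80 40-88 0-11-5-5-5-5-11"/>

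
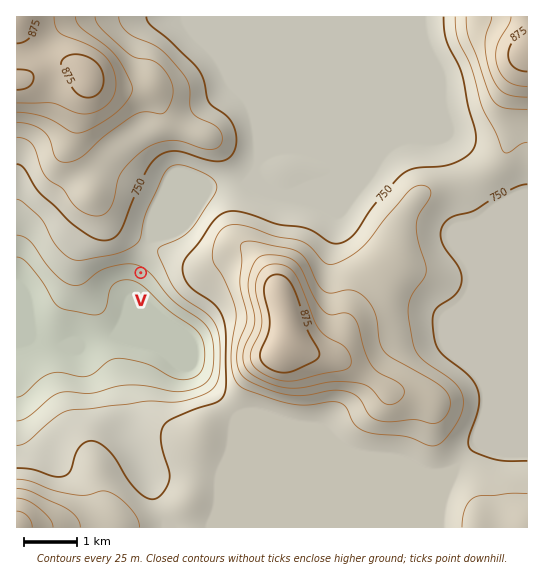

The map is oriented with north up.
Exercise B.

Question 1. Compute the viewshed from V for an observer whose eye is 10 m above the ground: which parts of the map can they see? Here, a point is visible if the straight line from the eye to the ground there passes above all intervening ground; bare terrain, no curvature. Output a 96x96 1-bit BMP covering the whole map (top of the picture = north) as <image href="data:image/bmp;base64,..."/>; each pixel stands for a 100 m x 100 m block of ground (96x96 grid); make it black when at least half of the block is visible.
<image width="96" height="96" href="data:image/bmp;base64,Qk2+BAAAAAAAAD4AAAAoAAAAYAAAAGAAAAABAAEAAAAAAIAEAAATCwAAEwsAAAIAAAAAAAAA////AAAAAAB/4AAAAAAAAAAAAAD//B+AAAAAAAAAAAD///+AAAAAAAAAAAD///8AAAAAAAAAAAD///8AAAAAAAAAAAD///4AAAAAAAAAAAD/8f4AAAAAAAAAAAD/wfwAAAAAAAAAAAD/gPwAAAAAAAAAAAD+APgAAAAAAAAAAAD8APgAAAAAAAAAAAD4AfgAAAAAAAAAAAD4A/AAAAAAAAAAAADwB/AAAAAAAAAAAADwD/AAAAAAAAAAAADwD+AAAAAAAAAAAADwH+AAAAAAAAAAAAD8H+AAAAAAAAAAAAD/P8APgAAAAAAAAAD//+B/4AAAAAAAAAD/////8AAAAAAAAAD/////+AAAAAAAAAD//////gAAAAAAAAD//////wAAAAAAAAD//////wAAAAAAAAD//////4AAAAAAAAD//////4AAAAAAAAD//////4AAAAAAAAD//////8AAAAAAAAD//////+AAAAAAAAD///////AAAAAAAAD///////wAAAAAAAD///////4AAAAAAAD///////8AAAAAAAAD//////+AAAAAAAAAA/////+AAAAAAAAAAf//j/+AAAAAAAAAAf/+B/+AAAAAAAAAAf/+A/+AAAAAAAAAAf/8AD+AAAAAAAAAA//4AB+AAAAAAAAAA//4AB+AAAAAAAAAB//8AB8AAAAAAAAAD//+AB8AAAAAAAAAD///AB8AAAAAAAAAD///AB8AAAAAAAAAH///AA8AAAAAAAAAH///AA4AAAAAAAAAD///AAYAAAAAAAAAD//+AAAAAAAAAAAAB//AAAAAAAAAAAAAA/8AAAAAAAAAAAAAAP4AAAAAAAAAAAAAAHwAAAAAAAAAAAAAADgAAAAAAAAAAAAAABgAAAAAAAAAAAAAAAAAAAAAAAAAAAAAAAAAAAAAAAAAAAAAAAAAAAAAAAAAAAAAAAAAAAAAAAAAAAAAAAAAAAAAAAAAAAAAAAAAAAAAAAAAAAAAAAAAAAAAAAAAAAAAAAAAAAAAAAAAAAAAAAAAAAAAAAAAAAAAAAAAAAAAAAAAAAAAAAAAAAAAAAAAAAAAAAAAAAAAAAAAAAAAAAAAAAAAAAAAAAAAAAAAAAAAAAAAAAAAAAAAAAAAAAAAAAAAAAAAAAAAAAAAAAAAAAAAAAAAAAAAAAAAAAAAAAAAAAAAAAAAAAAAAAAAAAAAAAAAAAAAAAAAAAAAAAAAAAAAAAAAAAAAAAAAAAAAAAAAAAAAAAAAAQAAAAAAAAAAAAAAB4AAAAAAAAAAAAAAB8AAAAAAAAAAAAAAB8AAAAAAAAAAAAAAAIAAAAAAAAAAAAAAAAAAAAAAAAAAAAAAAAAAAAAAAAAAAAAAAAAAAAAAAAAAAAAAAAAAAAAAAAAAAAAAAAAAAAAAAAAAAAAAAAAAAAAAAAAAAAAAAAAAAAAAAAAAAAAAAAAAAAAAAAAAAAAAAAAAAAAAAAAAAAAAAAAAAAAAAAAAAAAAAAAAAAAAAAAAAAAAAAAAAAAAAAAAAAAAAAAAAAAAAAAAAAA="/>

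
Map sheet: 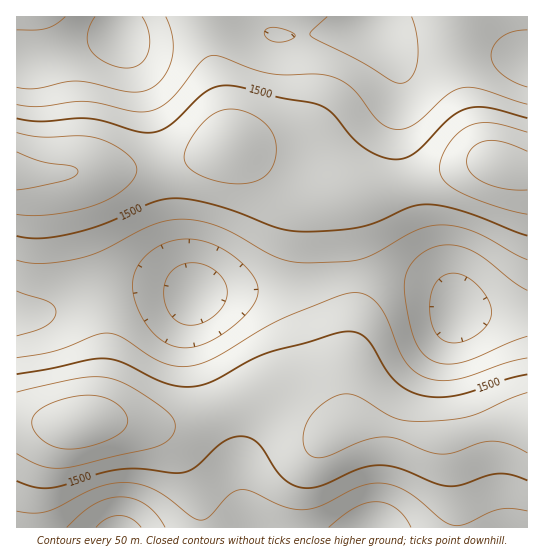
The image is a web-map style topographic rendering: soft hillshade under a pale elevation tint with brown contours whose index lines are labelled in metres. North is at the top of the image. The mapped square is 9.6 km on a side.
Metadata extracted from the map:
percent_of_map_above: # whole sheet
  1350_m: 96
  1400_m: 84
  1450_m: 60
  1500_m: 40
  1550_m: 15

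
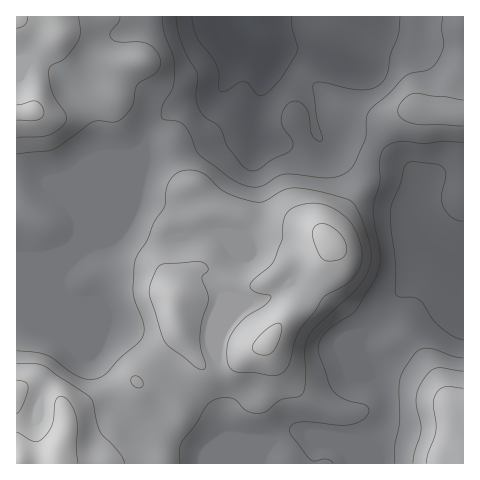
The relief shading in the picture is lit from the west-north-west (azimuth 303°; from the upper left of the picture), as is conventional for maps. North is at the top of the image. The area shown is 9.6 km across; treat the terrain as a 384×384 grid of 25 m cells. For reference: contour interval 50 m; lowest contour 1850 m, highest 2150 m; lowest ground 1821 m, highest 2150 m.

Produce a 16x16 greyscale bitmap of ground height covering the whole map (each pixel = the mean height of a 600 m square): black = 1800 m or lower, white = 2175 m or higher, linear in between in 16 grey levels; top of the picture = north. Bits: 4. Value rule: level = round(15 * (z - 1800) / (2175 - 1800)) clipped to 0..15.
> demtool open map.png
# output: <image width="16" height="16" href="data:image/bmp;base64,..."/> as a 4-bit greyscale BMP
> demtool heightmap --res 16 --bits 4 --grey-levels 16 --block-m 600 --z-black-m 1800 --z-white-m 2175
<image width="16" height="16" href="data:image/bmp;base64,Qk32AAAAAAAAAHYAAAAoAAAAEAAAABAAAAABAAQAAAAAAIAAAAATCwAAEwsAABAAAAAAAAAAAAAAABEREQAiIiIAMzMzAERERABVVVUAZmZmAHd3dwCIiIgAmZmZAKqqqgC7u7sAzMzMAN3d3QDu7u4A////AN26mXZmZmabzLmZh3dmZovLqamYmIZWiql4qaq6dVZ4dmaKqsyFVlRmZouqq6hVRGZnm6qqunREZmeJmZq8lER3ZnmZmruERHZmaJiJmHREdmZnhkVmZUSZd2dkNEVmZsqIdkM0RWiIupmGQiNERneqmZYxETM0VsuodSESNDRW"/>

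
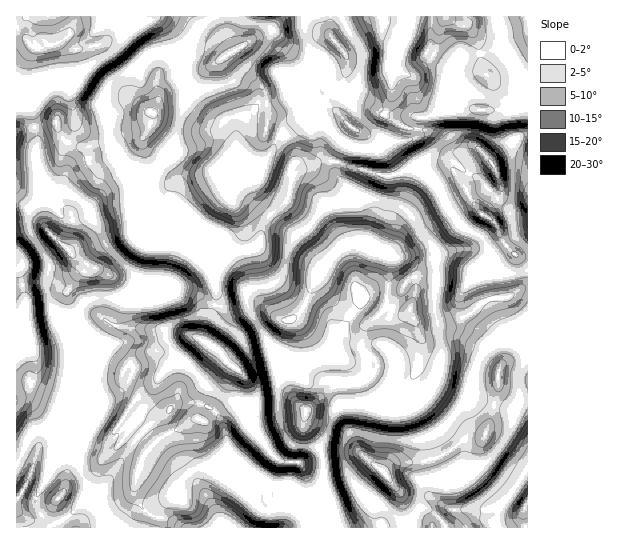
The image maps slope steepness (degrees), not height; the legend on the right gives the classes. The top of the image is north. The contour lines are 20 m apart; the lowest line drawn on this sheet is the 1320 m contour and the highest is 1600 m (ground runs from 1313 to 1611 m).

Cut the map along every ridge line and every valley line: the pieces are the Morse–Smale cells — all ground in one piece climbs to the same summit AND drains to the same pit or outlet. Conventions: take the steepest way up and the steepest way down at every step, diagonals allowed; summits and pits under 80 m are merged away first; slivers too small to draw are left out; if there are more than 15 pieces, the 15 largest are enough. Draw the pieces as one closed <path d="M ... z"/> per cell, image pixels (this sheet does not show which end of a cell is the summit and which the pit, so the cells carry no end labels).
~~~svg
<path d="M333 161l-12 0-19 7-10 11-5 22-16 13 11 13 15 11 26 29-23 46-7 6-11 1-16-13-11-6-24 7-17-3-10 26 0 10-19 19-15 5-10 10-5 10-10 6-10 10-11 16-1 5 7 7 7-4 18 18-14 16-6 24 0 10 6 14 12 9 17 4 13 8 147 0 1-22-7-17-1-32-8-18-11-13 1-15 26-23 14-4 5-5 5-2 3 7 5-1 6-3 6-9 2 2 24 11 6 0 5-5 5-12 6-24-7-20-7-12 7-20-1-18-10-12-28-10-10-10-3-7 0-24-8-13-20-23z"/><path d="M527 16l-196 0-2 17 7 12-13 17-10 8-5 9 1 6 7 8-11-2-19 5-13 7-14 1-16 14-6 11-1 24 4 12 2 3 12 3 5 3-10 5 2 12 5 11 13 13 6-4 12-10 6-24 12-10 16-6 12 0 18-33 27 12 24 1 15-6 4-18 14-2 24-11 28 7 40-6z"/><path d="M93 267l-6 0-8 6-12 20 0 26 5 12 4 24-3 27-8 20-1 11-11 20-13 10-9 32-10 19-5 5 0 28 166 1-12-8-17-4-12-9-6-14 1-16 7-20 12-14-18-18-7 4-7-7 0-3 12-18 10-10 10-6 5-10 10-10 15-5 19-19 0-10 11-26-24-14-12-2-10-5-32-1-26-7z"/><path d="M527 288l-8 1-12 8-21 3-15 13-18 10-22 2-14-2-1 4 7 16-7 28-9 13-12-1-18-10-2-2-2 5-10 7-5 1-3-7-5 2-5 5-14 4-26 23-1 15 11 13 8 18 0 22 8 27 0 22 75 0 1-11-6-22-17-24 14-8 25-2 15-4 29-20 15 0 3-2 12-40 2-25 4-7 8-4 17-18z"/><path d="M330 16l-103 1 0 16 6 18-28 20-22 8-17 10-5 5-9 19-3 14-8 14 0 13-8 23-1 13 4 21 11 17 12 4 28-1 26 28 4-6 9-4 19 3 10-3 4-3 2-17 8-14-13-13-5-11-2-12 10-5-5-3-12-3-5-10 0-29 6-11 16-14 14-1 21-10 19-3-5-8 1-5 27-32-7-12z"/><path d="M527 135l-16 6-21 20-1-2-6 0-8 5-8 14-2 9-13-20-9-6-21 2-32 13-12-1-45-13 3 12 20 23 8 13 0 24 3 7 10 10 28 10 10 12 1 18-7 20 8 12 6 2 30-2 18-10 15-13 21-3 12-8 9-2z"/><path d="M226 16l-111 0 0 15-9 10-19 7-13 0 5 11 0 12-7 10-1 8 0 14 4 14-2 14-5 11 9 5 13 0 24-6 15-8 16-1 4-5 3-14 9-19 5-5 17-10 22-8 28-20-6-18z"/><path d="M527 341l-16 18-8 4-4 7-2 25-12 41-18 1-29 20-15 4-25 2-14 8 17 24 6 33 118-1-1-18 4-3z"/><path d="M141 140l-19 8-13 11-12 5-4 0-5-5-1-12-10 0-10-4-4 10 2 22-6 24 13 15 0 15-4 20 6 7 12 8 25 12 32 8 26 0 10 5 12 2 18 12 5 1 2-3 0-11-3-9-1-24-17-16-8-10-28 1-9-3-7-6-7-12-4-29 9-28z"/><path d="M19 204l-3 1 0 61 9 31 0 14-9 26 0 6 11 6 6 6 3 16-3 8-6 6-11 5 1 109 4-5 10-19 9-32 13-10 11-20 1-11 7-15 4-22-3-28-6-18 0-26 10-18 14-9-17-10-45-47z"/><path d="M465 104l-6 0-28 12-10 1-4 18-8 5-26 1-32-13-18 33 52 15 18-4 24-11 16 0 9 6 13 20 2-9 8-14 8-5 6 0 1 2 21-20 17-7-1-29-40 6-12-2z"/><path d="M114 16l-98 1 1 115 5-3 33-5 8 14 5 4 5-11 2-14-4-14 0-14 1-8 7-10 0-12-6-10 14-1 19-7 9-10z"/><path d="M270 215l-9 14-1 14-5 6-10 3-19-3-13 8 0 24 3 9-1 15 16 3 24-7 11 6 11 10 12 3 6-3 8-8 20-42-30-34-11-6z"/><path d="M55 124l-33 5-6 4 0 70 13 6 20 24 18 15 5-19 0-15-13-15 6-24-2-22 4-11z"/><path d="M146 131l-5 2-12 0-19 10-19 2-3 2 0 12 5 5 8-1 21-15 19-8 6-7z"/>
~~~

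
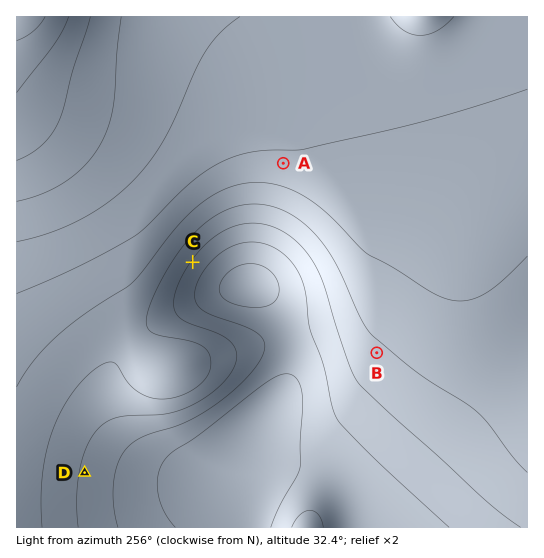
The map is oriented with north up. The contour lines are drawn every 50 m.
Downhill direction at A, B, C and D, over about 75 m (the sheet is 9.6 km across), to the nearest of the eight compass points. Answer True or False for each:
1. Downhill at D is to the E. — True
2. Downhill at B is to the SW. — True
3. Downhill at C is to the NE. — False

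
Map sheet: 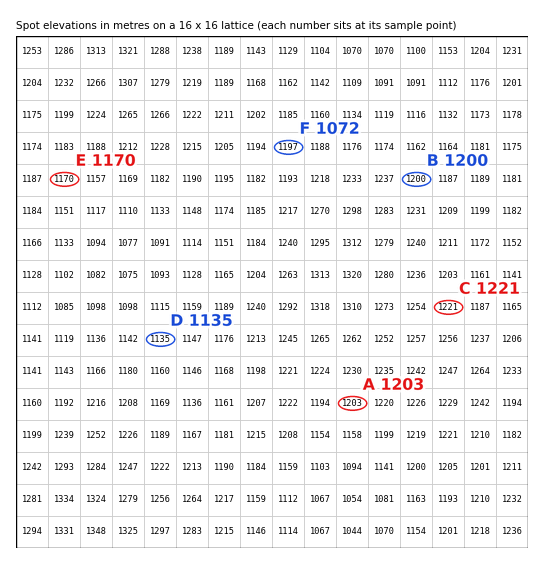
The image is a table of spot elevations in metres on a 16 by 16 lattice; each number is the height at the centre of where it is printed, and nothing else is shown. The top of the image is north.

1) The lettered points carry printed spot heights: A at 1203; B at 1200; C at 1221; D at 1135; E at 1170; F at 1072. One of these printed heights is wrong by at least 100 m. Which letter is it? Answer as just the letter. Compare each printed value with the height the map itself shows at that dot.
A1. F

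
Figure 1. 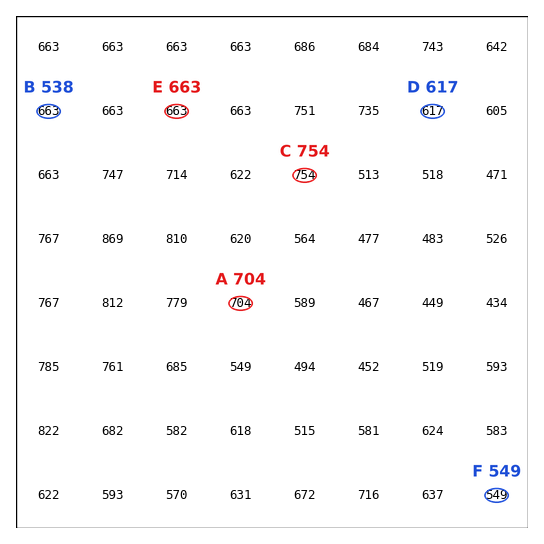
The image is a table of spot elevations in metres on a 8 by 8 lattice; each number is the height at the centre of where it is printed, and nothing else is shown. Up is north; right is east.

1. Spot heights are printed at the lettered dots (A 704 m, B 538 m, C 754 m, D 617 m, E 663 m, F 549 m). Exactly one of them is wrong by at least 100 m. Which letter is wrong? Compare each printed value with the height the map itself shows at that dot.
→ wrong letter B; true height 663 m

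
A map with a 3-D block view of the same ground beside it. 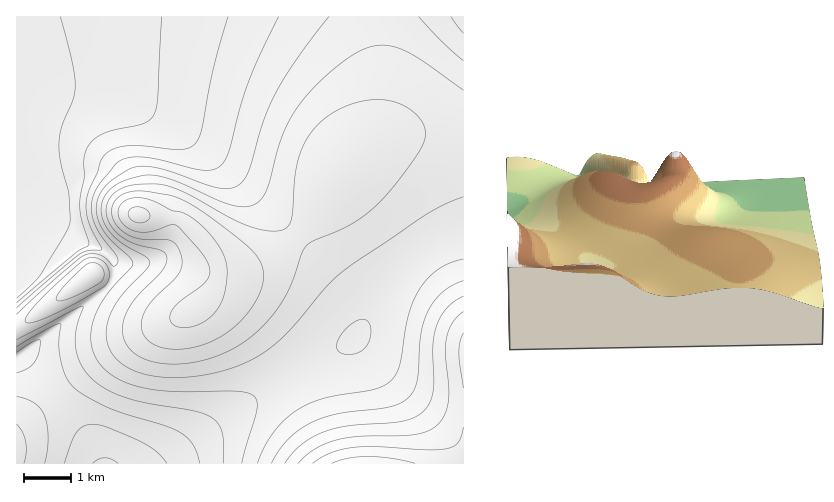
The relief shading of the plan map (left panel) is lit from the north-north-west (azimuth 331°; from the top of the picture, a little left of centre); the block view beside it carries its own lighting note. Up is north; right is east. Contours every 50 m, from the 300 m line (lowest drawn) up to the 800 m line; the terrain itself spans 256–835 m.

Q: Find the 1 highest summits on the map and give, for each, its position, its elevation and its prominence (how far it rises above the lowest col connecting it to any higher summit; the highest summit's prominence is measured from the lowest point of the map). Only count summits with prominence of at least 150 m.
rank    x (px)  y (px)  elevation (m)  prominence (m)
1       138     215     765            233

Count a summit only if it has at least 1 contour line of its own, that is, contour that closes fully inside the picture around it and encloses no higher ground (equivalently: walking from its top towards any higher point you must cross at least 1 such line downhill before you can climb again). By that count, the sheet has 2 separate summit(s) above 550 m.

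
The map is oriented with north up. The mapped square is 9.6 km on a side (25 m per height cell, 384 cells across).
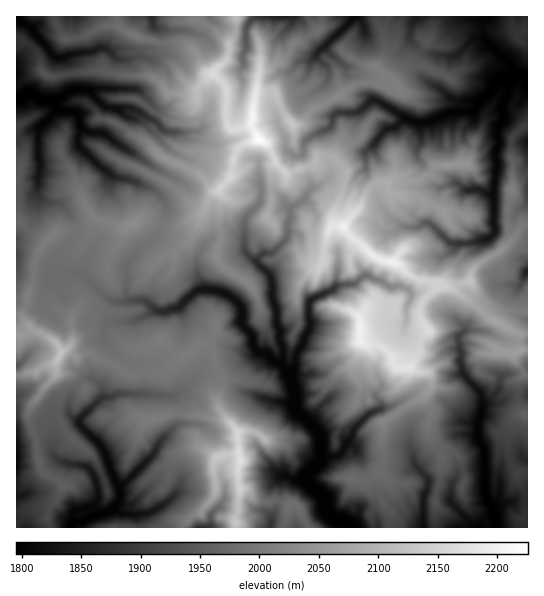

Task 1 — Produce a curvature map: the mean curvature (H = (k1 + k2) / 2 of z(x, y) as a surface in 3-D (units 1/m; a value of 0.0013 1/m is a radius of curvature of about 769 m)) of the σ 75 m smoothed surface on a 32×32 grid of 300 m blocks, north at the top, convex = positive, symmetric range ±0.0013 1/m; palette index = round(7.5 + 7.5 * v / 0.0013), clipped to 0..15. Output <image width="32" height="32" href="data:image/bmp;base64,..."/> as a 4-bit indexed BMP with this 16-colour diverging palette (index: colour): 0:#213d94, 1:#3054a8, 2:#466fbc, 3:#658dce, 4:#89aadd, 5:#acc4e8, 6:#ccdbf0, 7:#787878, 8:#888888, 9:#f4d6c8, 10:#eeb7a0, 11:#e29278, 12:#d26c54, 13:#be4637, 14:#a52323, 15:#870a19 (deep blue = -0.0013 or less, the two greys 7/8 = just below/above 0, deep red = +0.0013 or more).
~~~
<image width="32" height="32" href="data:image/bmp;base64,Qk12AgAAAAAAAHYAAAAoAAAAIAAAACAAAAABAAQAAAAAAAACAAATCwAAEwsAABAAAAAAAAAAlD0hAKhUMAC8b0YAzo1lAN2qiQDoxKwA8NvMAHh4eACIiIgAyNb0AKC37gB4kuIAVGzSADdGvgAjI6UAGQqHAImTV5V7+C+UmZJEioO2Z3yJtFc4cXtZeK9jtJiT1LVodqybG5o0x+RlNKuJsriVenyXOIG5VauCBkvqqHO3hItMR+GbC4fb0opUQ6lYq5OmSnxDm2KaOm/OeFW4WZY2p3iVW5m3Zm6ZlBaw61mFSJqYiCiqiYe3dUKX2waYh3OLK1bDRFZnlkeit1lrWJ1VZ8nHV6mZd4m8ZGiYasxxSjtI1ol3eJeYYkXaZ2yok7qqpdtmiJl5izlYWp6nelCrerpIZ3ereLYPDgRNZ17EJbqVeXiZIUvZLw8P3HpLJJt4l3eGZX0jIKg/AHnpK4qWeHh3aYmJtIz1S/cgApzY04RpeHh3mIa5Uom8ht+TOMqGend3hniVqFY6eU2H6ZAV94ioh5l3iXhJlHzHREYNgImnlpmKlop4LnZ6qGeFuvK3lHiniYWHqpVlWItZmpegt7KqtVFpV7pkqjaWqYhRNKrRi4C9WKhchdq3xImXzPRLwdUvUNmIa1hiq5MviHjEiJLXUH+TNWivOxStBbWHt2rXZo+iKZZ6xm2hd/YCJko7VkmzineaWKaim5MBzpVIaGVxEyB6intqpobJrbc8hnhv3d7ctmr0PFeGaKl4y5Z2awE2NVZnXQ2XBrmHh0SXWMLOtIy4lV8PTbCleVypZYs2xYq4KJpuFlW8FchoqIaa"/>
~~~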